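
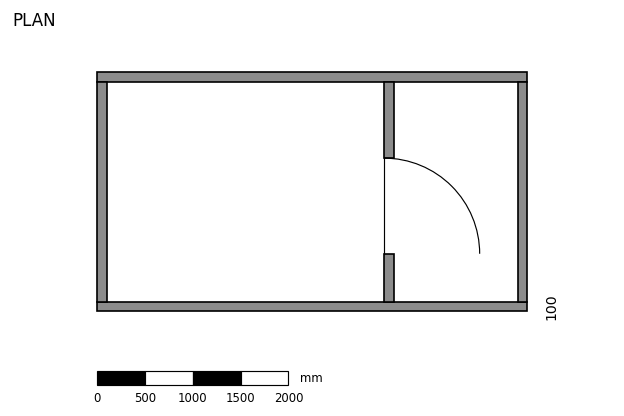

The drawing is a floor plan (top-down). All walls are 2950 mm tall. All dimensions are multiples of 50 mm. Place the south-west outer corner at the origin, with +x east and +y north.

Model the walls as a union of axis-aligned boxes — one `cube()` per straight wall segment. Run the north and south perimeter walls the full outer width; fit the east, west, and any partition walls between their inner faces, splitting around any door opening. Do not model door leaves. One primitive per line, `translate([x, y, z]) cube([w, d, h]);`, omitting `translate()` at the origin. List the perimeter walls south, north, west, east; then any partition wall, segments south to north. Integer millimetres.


cube([4500, 100, 2950]);
translate([0, 2400, 0]) cube([4500, 100, 2950]);
translate([0, 100, 0]) cube([100, 2300, 2950]);
translate([4400, 100, 0]) cube([100, 2300, 2950]);
translate([3000, 100, 0]) cube([100, 500, 2950]);
translate([3000, 1600, 0]) cube([100, 800, 2950]);


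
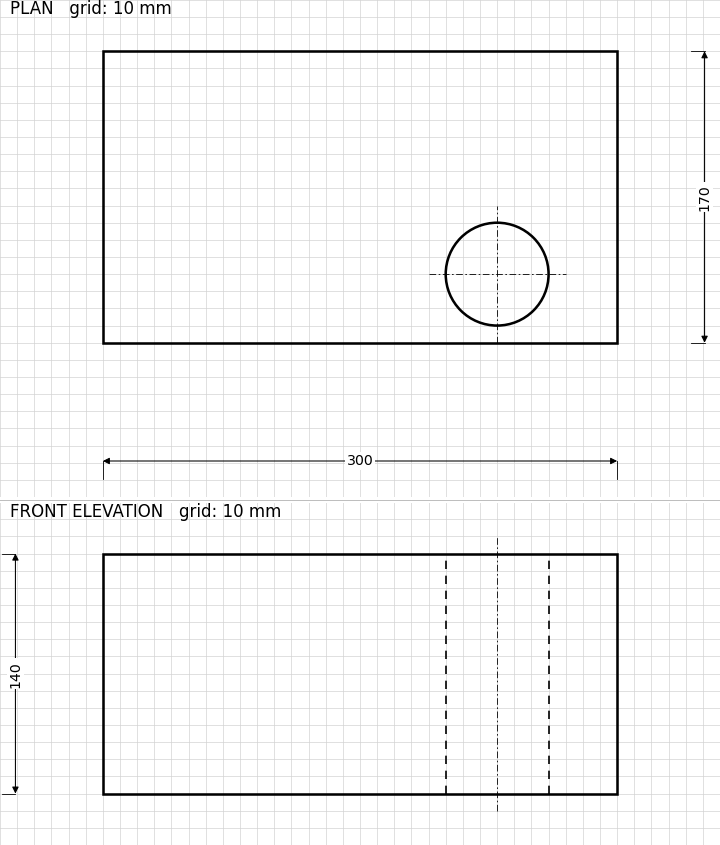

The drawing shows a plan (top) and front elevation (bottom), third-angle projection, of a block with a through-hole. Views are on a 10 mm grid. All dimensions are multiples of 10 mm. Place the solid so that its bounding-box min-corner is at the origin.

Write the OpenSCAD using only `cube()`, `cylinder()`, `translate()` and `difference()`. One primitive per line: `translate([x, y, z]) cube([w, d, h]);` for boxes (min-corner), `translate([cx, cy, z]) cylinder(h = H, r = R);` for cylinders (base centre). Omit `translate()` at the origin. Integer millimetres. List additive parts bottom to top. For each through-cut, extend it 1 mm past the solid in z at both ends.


difference() {
  cube([300, 170, 140]);
  translate([230, 40, -1]) cylinder(h = 142, r = 30);
}


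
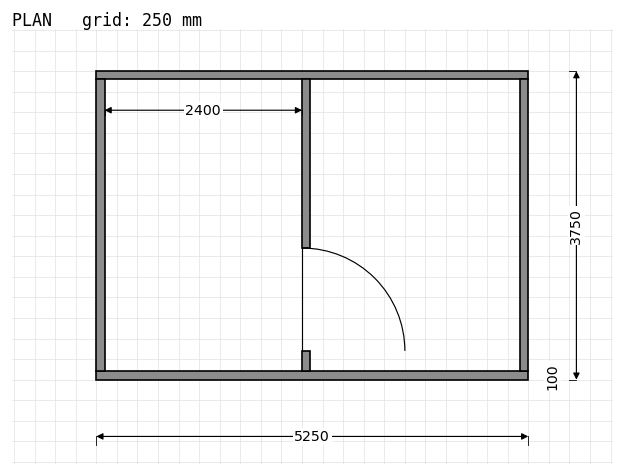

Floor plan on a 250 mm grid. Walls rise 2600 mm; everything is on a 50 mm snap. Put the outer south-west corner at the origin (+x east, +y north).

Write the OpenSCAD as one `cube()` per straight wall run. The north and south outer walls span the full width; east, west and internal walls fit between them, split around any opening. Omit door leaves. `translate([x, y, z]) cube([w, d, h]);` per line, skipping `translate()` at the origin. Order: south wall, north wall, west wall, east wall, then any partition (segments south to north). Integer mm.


cube([5250, 100, 2600]);
translate([0, 3650, 0]) cube([5250, 100, 2600]);
translate([0, 100, 0]) cube([100, 3550, 2600]);
translate([5150, 100, 0]) cube([100, 3550, 2600]);
translate([2500, 100, 0]) cube([100, 250, 2600]);
translate([2500, 1600, 0]) cube([100, 2050, 2600]);


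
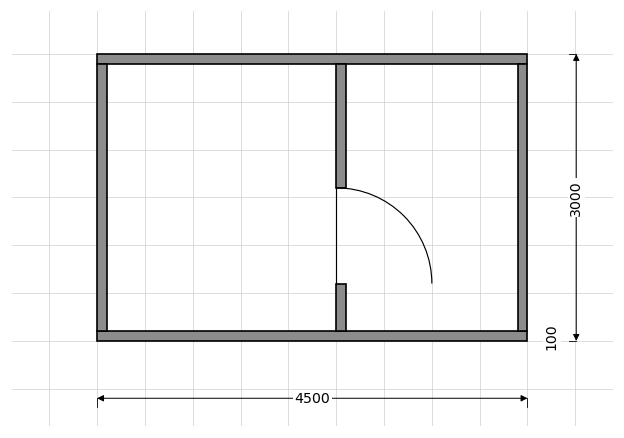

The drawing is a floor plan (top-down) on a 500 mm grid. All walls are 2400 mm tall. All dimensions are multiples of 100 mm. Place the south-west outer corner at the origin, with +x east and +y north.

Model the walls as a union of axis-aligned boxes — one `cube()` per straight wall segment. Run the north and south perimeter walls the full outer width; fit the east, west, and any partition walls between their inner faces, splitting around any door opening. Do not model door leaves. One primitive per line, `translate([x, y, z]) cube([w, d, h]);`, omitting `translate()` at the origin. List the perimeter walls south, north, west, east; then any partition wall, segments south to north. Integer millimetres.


cube([4500, 100, 2400]);
translate([0, 2900, 0]) cube([4500, 100, 2400]);
translate([0, 100, 0]) cube([100, 2800, 2400]);
translate([4400, 100, 0]) cube([100, 2800, 2400]);
translate([2500, 100, 0]) cube([100, 500, 2400]);
translate([2500, 1600, 0]) cube([100, 1300, 2400]);


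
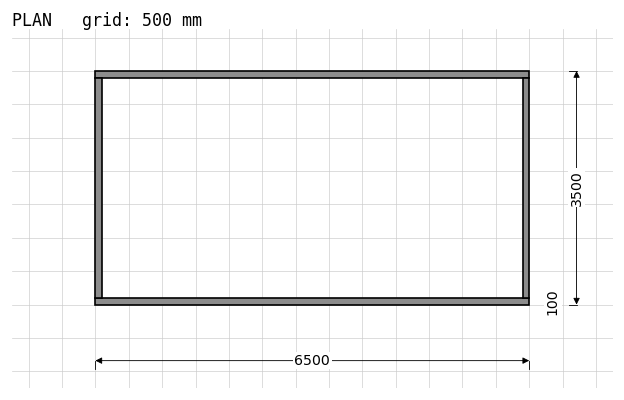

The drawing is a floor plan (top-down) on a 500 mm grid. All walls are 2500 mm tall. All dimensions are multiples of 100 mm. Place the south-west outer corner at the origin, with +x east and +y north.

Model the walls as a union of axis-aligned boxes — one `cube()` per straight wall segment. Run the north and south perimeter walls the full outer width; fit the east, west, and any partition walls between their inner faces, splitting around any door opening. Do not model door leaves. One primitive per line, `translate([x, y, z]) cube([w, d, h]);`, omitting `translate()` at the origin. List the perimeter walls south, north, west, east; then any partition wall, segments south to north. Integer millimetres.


cube([6500, 100, 2500]);
translate([0, 3400, 0]) cube([6500, 100, 2500]);
translate([0, 100, 0]) cube([100, 3300, 2500]);
translate([6400, 100, 0]) cube([100, 3300, 2500]);


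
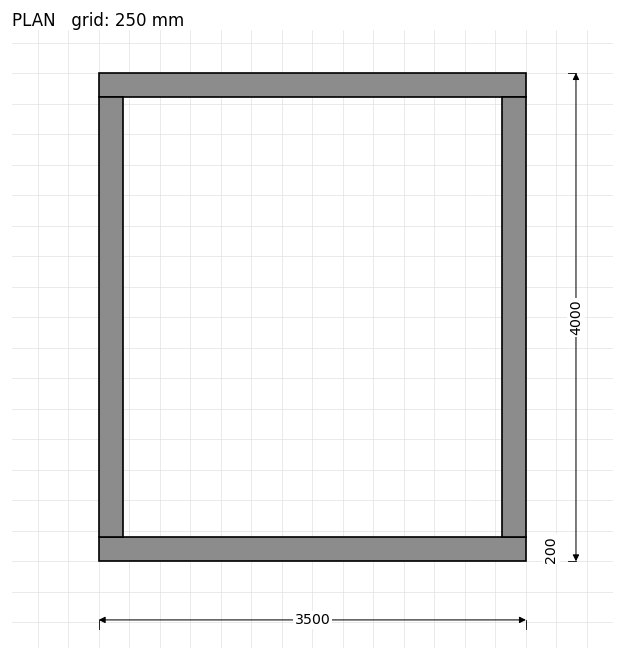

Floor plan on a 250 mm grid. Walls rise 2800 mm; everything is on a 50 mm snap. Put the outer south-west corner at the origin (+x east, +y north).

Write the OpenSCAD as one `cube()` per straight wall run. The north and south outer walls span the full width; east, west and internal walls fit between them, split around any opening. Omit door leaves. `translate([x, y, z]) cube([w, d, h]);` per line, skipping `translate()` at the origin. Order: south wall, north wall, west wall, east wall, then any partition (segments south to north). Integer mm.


cube([3500, 200, 2800]);
translate([0, 3800, 0]) cube([3500, 200, 2800]);
translate([0, 200, 0]) cube([200, 3600, 2800]);
translate([3300, 200, 0]) cube([200, 3600, 2800]);


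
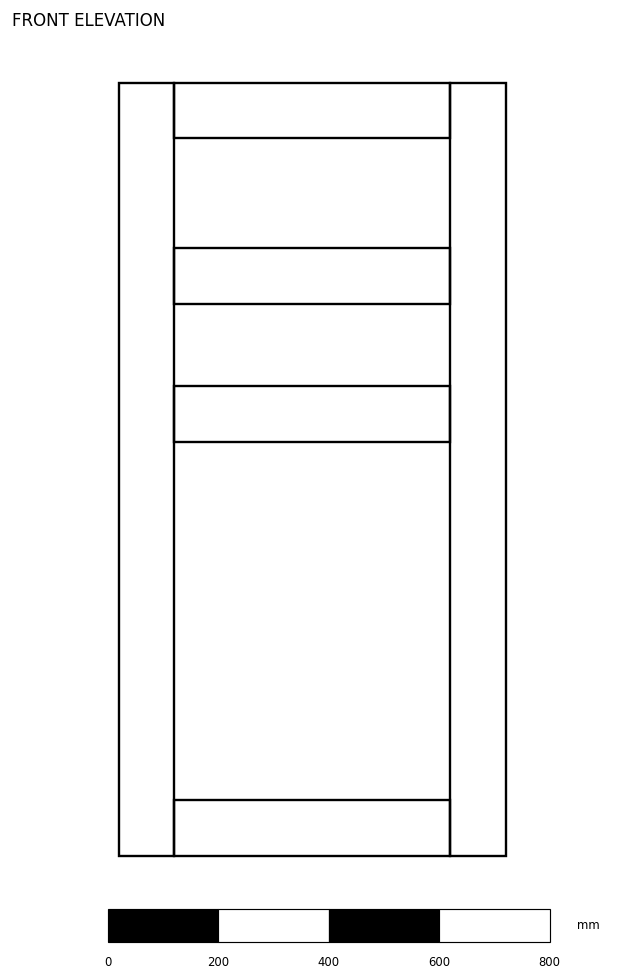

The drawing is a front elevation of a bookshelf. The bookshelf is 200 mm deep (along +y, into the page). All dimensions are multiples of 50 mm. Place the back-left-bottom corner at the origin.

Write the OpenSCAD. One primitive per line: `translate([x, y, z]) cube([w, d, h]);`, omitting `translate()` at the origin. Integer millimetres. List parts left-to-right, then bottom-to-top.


cube([100, 200, 1400]);
translate([100, 0, 0]) cube([500, 200, 100]);
translate([100, 0, 750]) cube([500, 200, 100]);
translate([100, 0, 1000]) cube([500, 200, 100]);
translate([100, 0, 1300]) cube([500, 200, 100]);
translate([600, 0, 0]) cube([100, 200, 1400]);


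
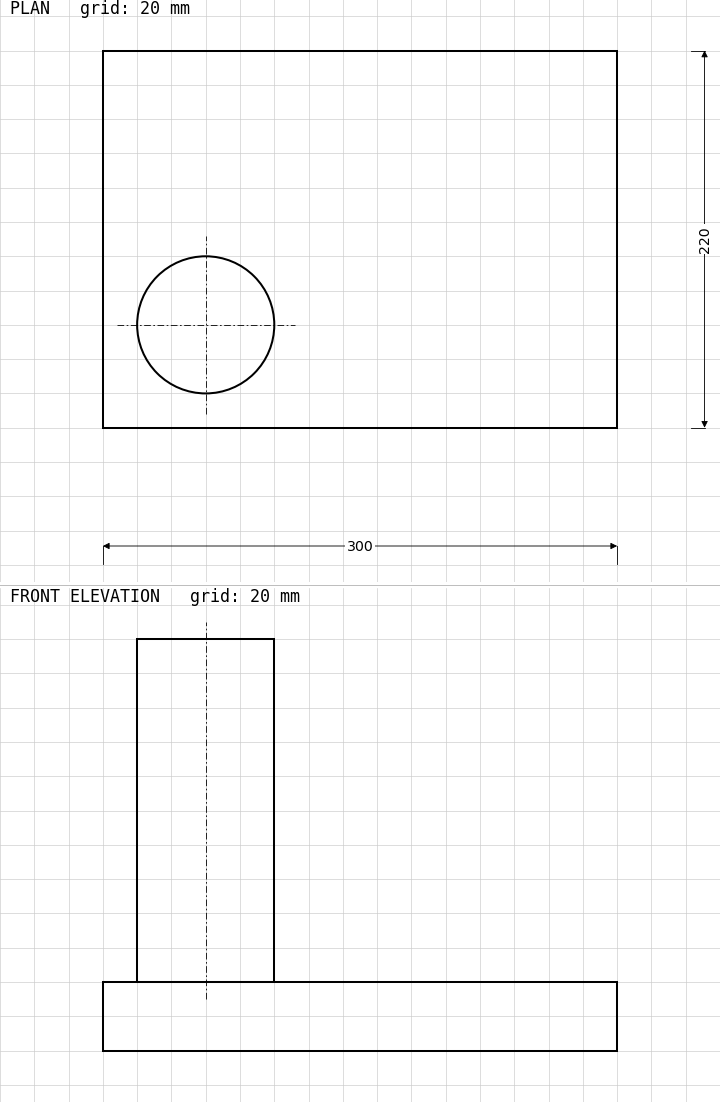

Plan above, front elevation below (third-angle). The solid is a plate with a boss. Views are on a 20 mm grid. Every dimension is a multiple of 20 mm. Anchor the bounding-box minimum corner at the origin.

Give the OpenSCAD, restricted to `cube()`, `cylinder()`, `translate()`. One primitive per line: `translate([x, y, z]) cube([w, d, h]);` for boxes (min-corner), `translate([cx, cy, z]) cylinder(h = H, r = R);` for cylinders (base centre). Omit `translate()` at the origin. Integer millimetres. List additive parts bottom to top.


cube([300, 220, 40]);
translate([60, 60, 40]) cylinder(h = 200, r = 40);


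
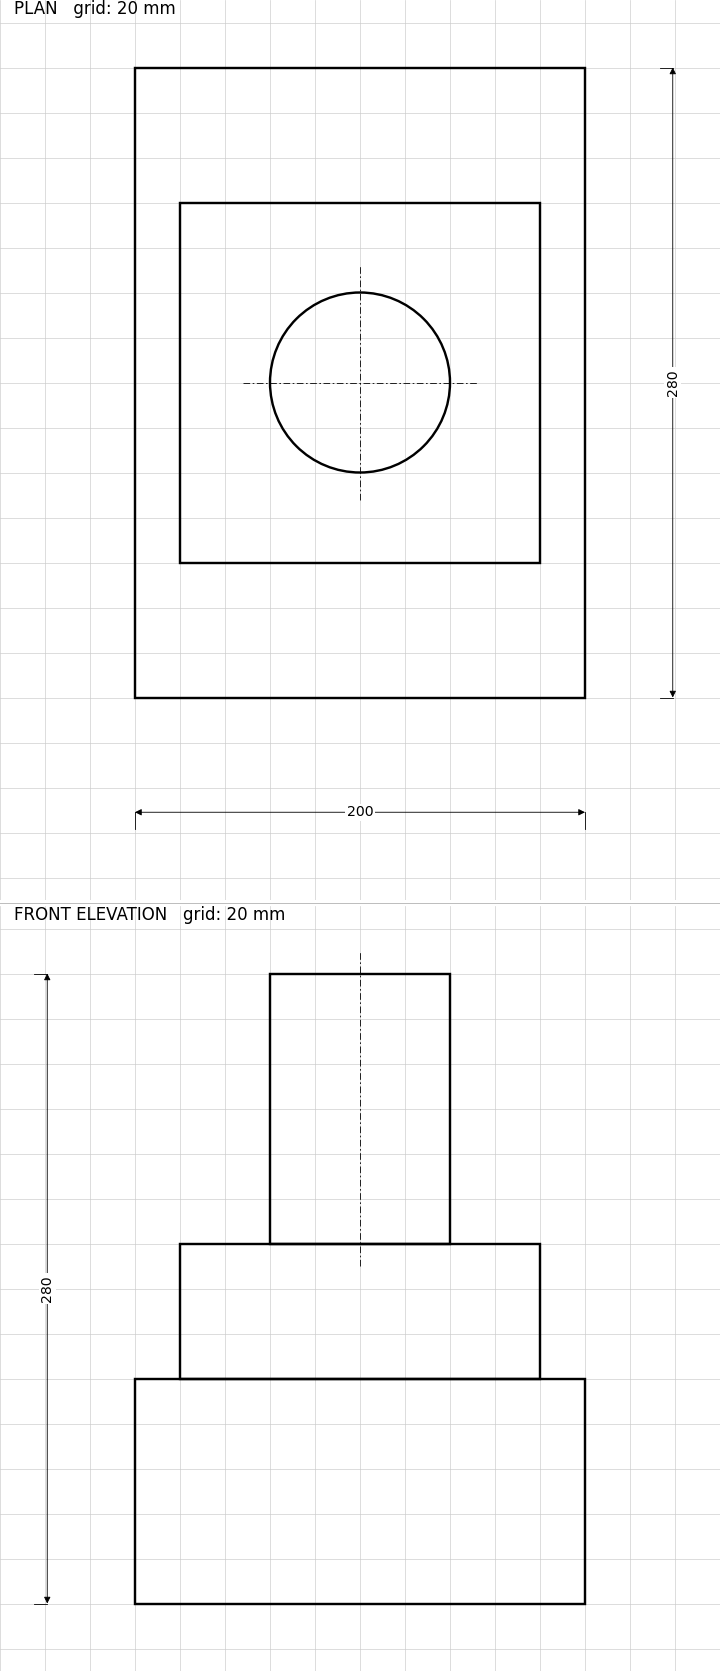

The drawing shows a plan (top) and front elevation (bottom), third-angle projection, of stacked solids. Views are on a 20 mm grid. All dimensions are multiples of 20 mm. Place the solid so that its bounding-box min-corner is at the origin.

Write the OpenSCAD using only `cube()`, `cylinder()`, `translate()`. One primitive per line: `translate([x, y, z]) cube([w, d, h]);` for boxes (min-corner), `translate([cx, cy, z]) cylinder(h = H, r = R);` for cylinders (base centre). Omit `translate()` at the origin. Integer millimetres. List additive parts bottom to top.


cube([200, 280, 100]);
translate([20, 60, 100]) cube([160, 160, 60]);
translate([100, 140, 160]) cylinder(h = 120, r = 40);


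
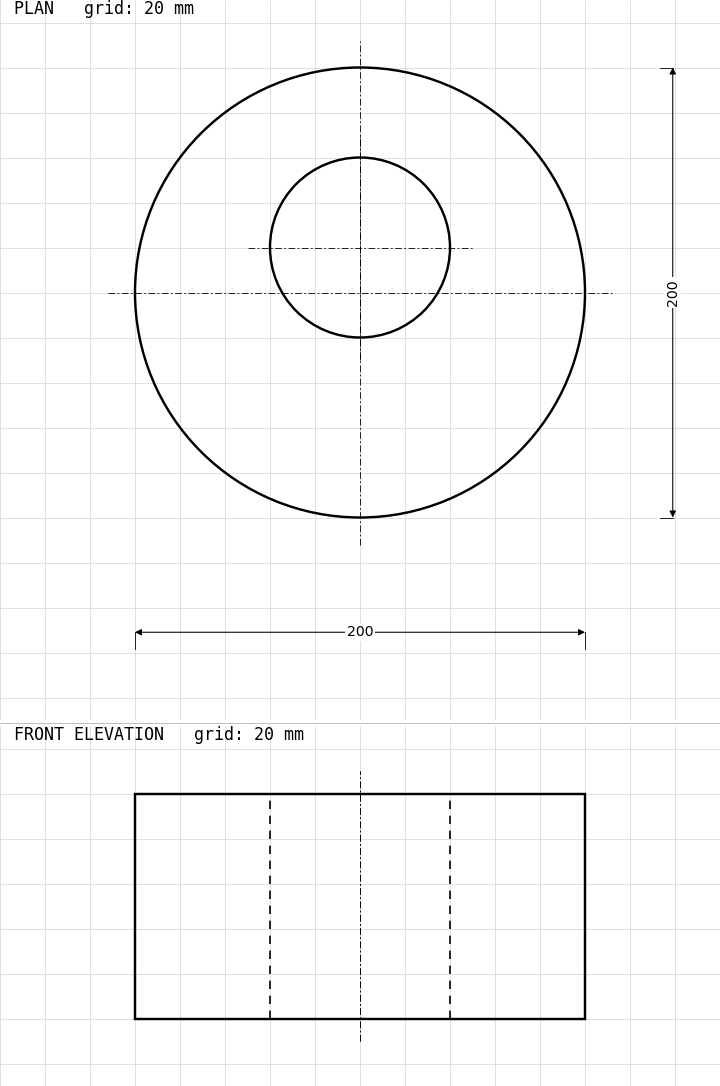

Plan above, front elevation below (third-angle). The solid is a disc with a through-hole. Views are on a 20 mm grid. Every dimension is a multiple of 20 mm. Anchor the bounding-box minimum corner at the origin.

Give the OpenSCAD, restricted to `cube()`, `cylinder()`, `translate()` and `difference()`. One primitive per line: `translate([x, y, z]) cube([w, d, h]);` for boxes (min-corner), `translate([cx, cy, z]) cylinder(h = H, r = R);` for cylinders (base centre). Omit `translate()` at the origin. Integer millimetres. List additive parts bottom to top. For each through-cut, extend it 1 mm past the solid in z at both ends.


difference() {
  translate([100, 100, 0]) cylinder(h = 100, r = 100);
  translate([100, 120, -1]) cylinder(h = 102, r = 40);
}


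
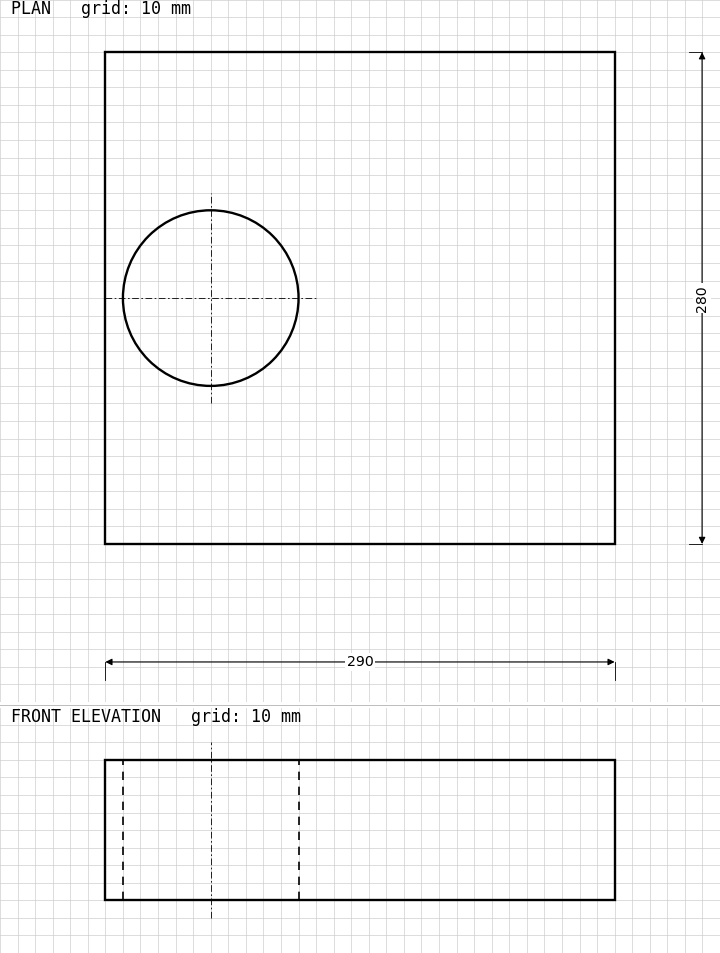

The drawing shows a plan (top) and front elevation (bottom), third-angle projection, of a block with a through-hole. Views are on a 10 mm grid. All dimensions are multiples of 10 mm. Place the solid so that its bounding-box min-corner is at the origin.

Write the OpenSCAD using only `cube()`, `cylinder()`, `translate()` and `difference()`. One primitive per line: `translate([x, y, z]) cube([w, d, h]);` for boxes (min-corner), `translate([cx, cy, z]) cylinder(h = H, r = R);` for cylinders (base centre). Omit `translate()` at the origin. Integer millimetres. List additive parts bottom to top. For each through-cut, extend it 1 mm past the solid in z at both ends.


difference() {
  cube([290, 280, 80]);
  translate([60, 140, -1]) cylinder(h = 82, r = 50);
}


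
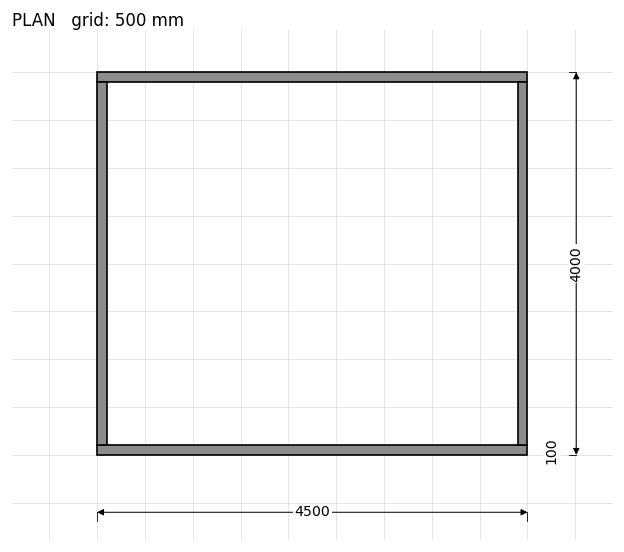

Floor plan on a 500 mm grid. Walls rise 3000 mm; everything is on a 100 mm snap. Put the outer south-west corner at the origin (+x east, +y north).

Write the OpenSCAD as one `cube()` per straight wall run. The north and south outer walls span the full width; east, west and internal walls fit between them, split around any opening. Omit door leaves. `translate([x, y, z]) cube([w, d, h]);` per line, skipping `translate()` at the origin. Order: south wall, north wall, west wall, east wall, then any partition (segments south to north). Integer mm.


cube([4500, 100, 3000]);
translate([0, 3900, 0]) cube([4500, 100, 3000]);
translate([0, 100, 0]) cube([100, 3800, 3000]);
translate([4400, 100, 0]) cube([100, 3800, 3000]);


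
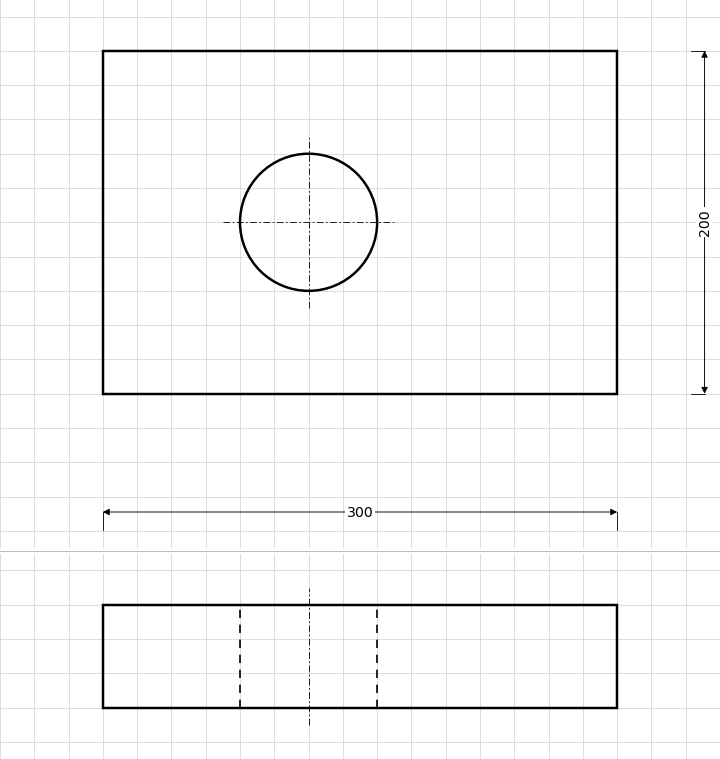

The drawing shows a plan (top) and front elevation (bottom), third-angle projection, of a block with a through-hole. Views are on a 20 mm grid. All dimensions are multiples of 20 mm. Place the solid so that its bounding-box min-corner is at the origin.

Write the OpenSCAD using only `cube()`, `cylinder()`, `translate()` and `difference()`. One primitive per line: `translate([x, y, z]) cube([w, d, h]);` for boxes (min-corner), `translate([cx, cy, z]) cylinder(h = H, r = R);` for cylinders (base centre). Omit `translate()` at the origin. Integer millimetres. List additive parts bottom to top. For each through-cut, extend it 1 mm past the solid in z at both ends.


difference() {
  cube([300, 200, 60]);
  translate([120, 100, -1]) cylinder(h = 62, r = 40);
}


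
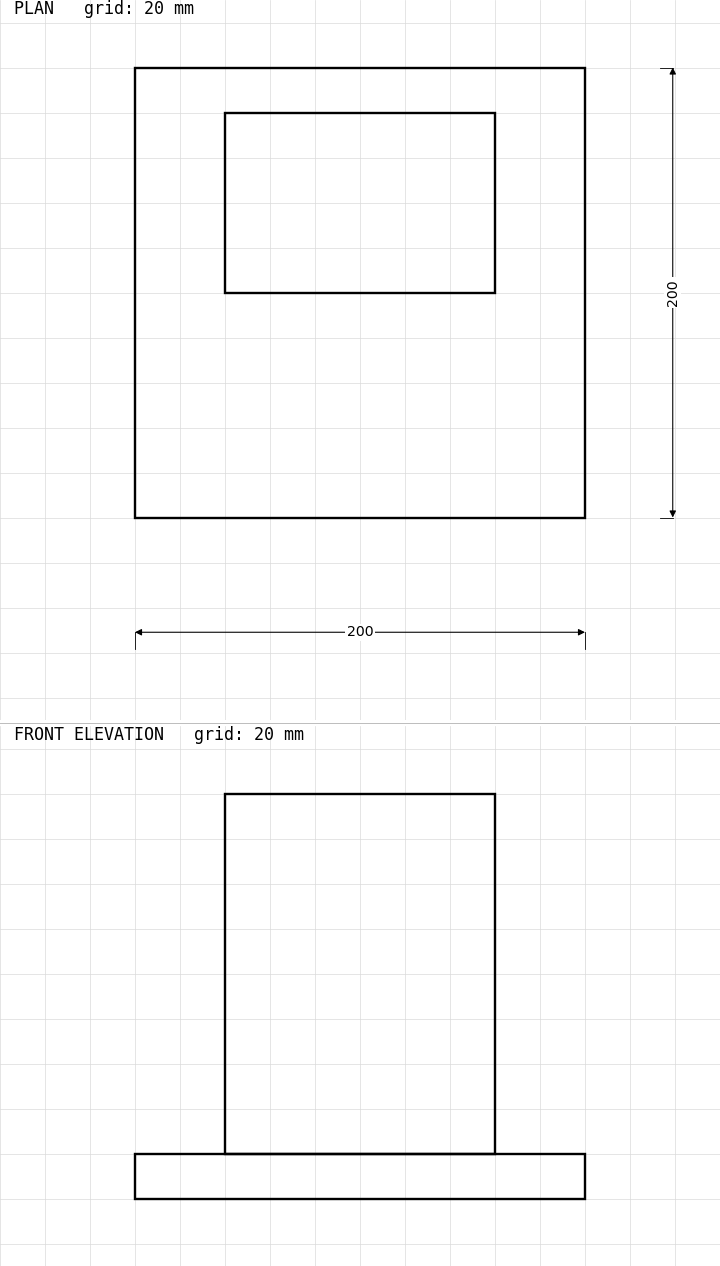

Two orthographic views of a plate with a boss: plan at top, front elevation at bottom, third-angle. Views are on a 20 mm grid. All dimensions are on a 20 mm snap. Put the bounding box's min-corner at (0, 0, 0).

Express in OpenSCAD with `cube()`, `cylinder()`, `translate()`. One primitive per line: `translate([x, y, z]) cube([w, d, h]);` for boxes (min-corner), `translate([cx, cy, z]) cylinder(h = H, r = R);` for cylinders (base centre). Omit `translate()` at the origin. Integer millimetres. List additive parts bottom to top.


cube([200, 200, 20]);
translate([40, 100, 20]) cube([120, 80, 160]);


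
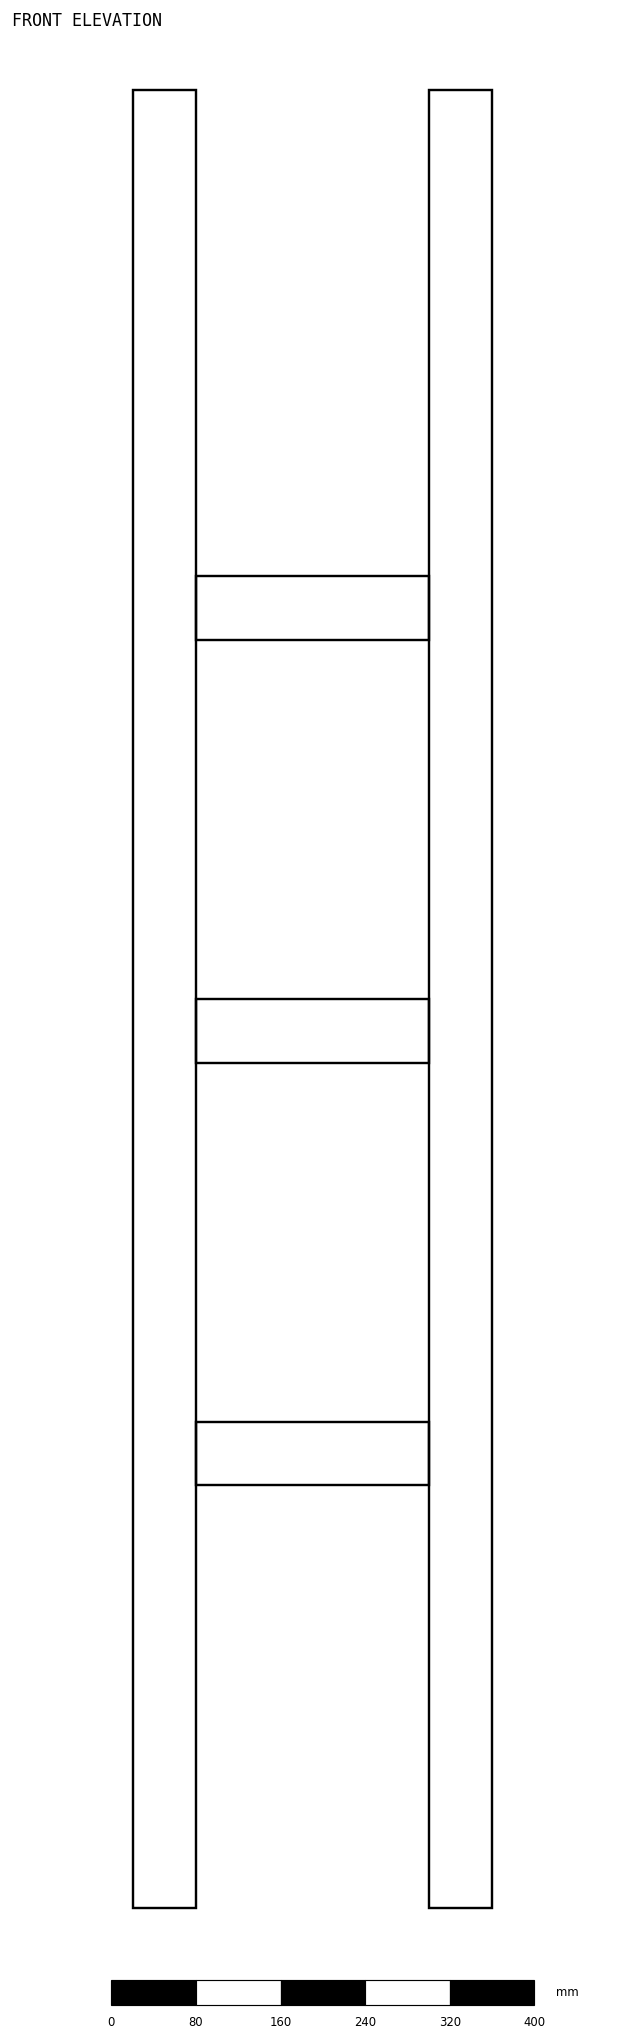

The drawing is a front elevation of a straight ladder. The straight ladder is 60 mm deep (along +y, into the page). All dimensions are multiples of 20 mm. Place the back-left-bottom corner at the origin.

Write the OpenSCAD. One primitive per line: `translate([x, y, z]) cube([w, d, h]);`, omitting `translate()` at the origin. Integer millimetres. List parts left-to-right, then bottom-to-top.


cube([60, 60, 1720]);
translate([60, 0, 400]) cube([220, 60, 60]);
translate([60, 0, 800]) cube([220, 60, 60]);
translate([60, 0, 1200]) cube([220, 60, 60]);
translate([280, 0, 0]) cube([60, 60, 1720]);


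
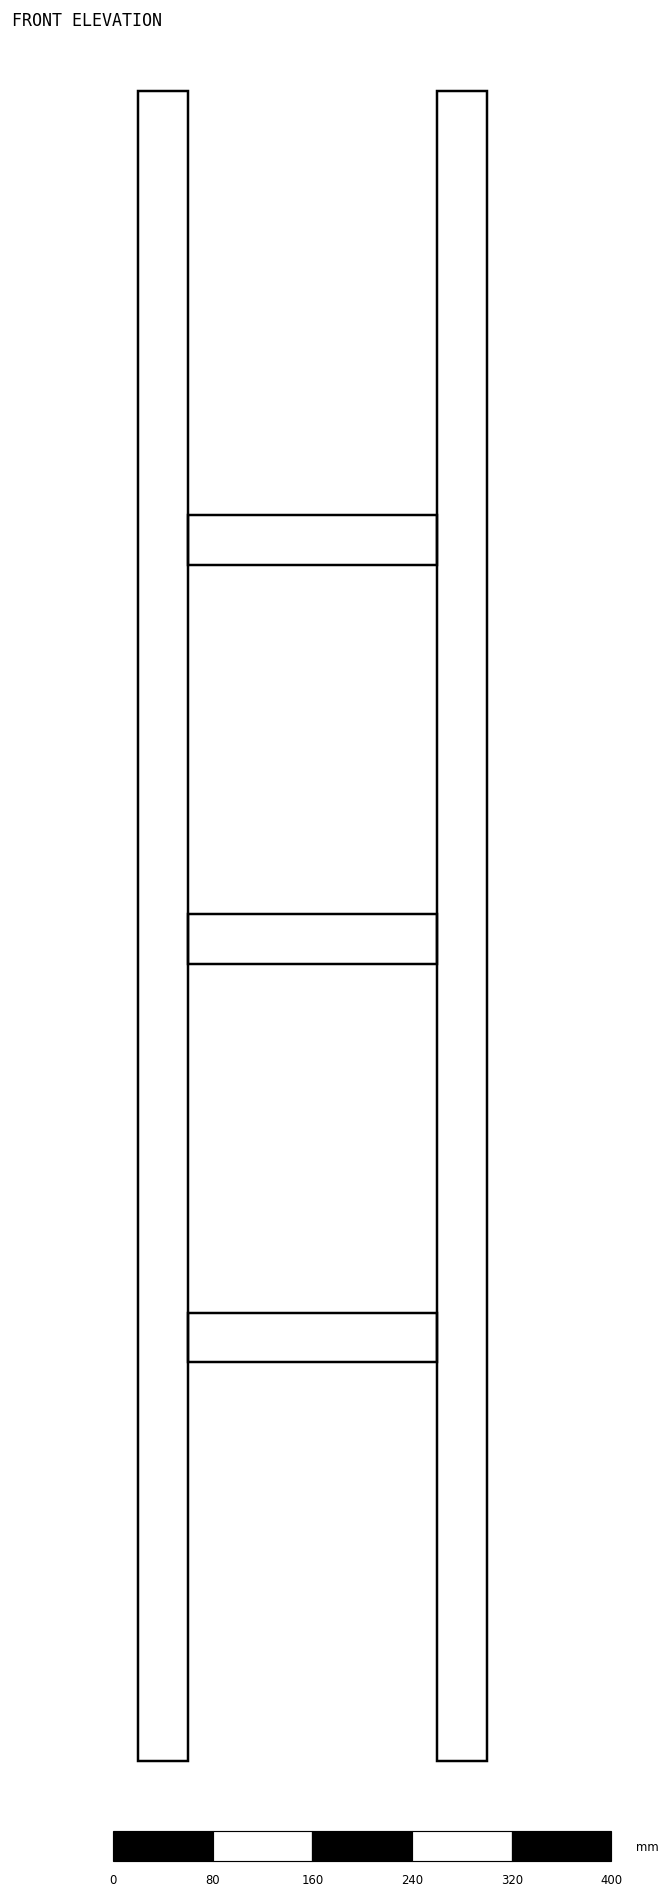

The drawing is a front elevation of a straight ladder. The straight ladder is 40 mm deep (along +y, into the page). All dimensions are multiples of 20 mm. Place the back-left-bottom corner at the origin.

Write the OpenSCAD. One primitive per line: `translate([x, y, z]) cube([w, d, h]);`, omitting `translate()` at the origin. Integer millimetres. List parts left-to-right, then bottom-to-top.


cube([40, 40, 1340]);
translate([40, 0, 320]) cube([200, 40, 40]);
translate([40, 0, 640]) cube([200, 40, 40]);
translate([40, 0, 960]) cube([200, 40, 40]);
translate([240, 0, 0]) cube([40, 40, 1340]);


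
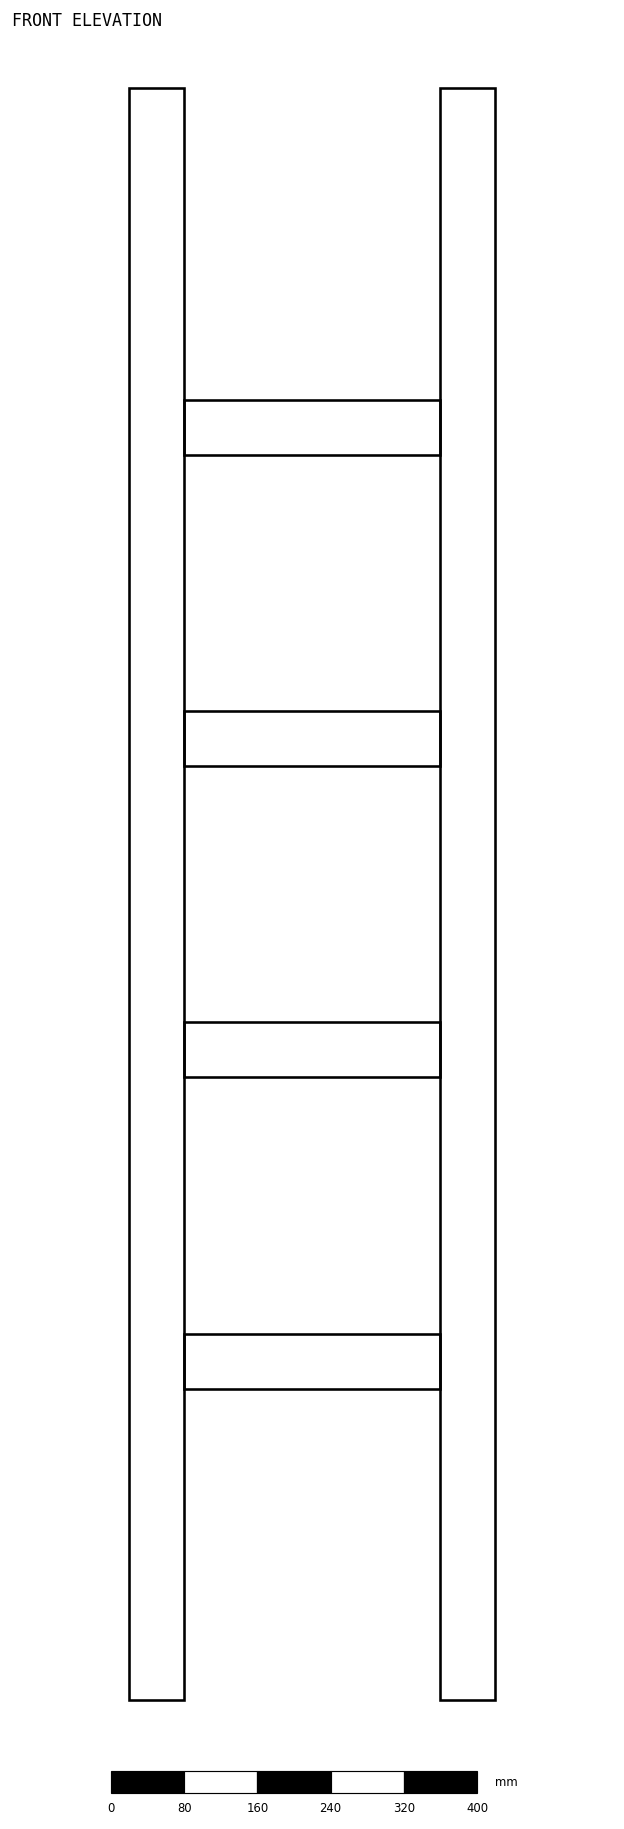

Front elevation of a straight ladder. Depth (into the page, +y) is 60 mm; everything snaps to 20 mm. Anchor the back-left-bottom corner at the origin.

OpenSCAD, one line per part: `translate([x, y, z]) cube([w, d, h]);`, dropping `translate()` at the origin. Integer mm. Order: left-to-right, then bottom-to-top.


cube([60, 60, 1760]);
translate([60, 0, 340]) cube([280, 60, 60]);
translate([60, 0, 680]) cube([280, 60, 60]);
translate([60, 0, 1020]) cube([280, 60, 60]);
translate([60, 0, 1360]) cube([280, 60, 60]);
translate([340, 0, 0]) cube([60, 60, 1760]);


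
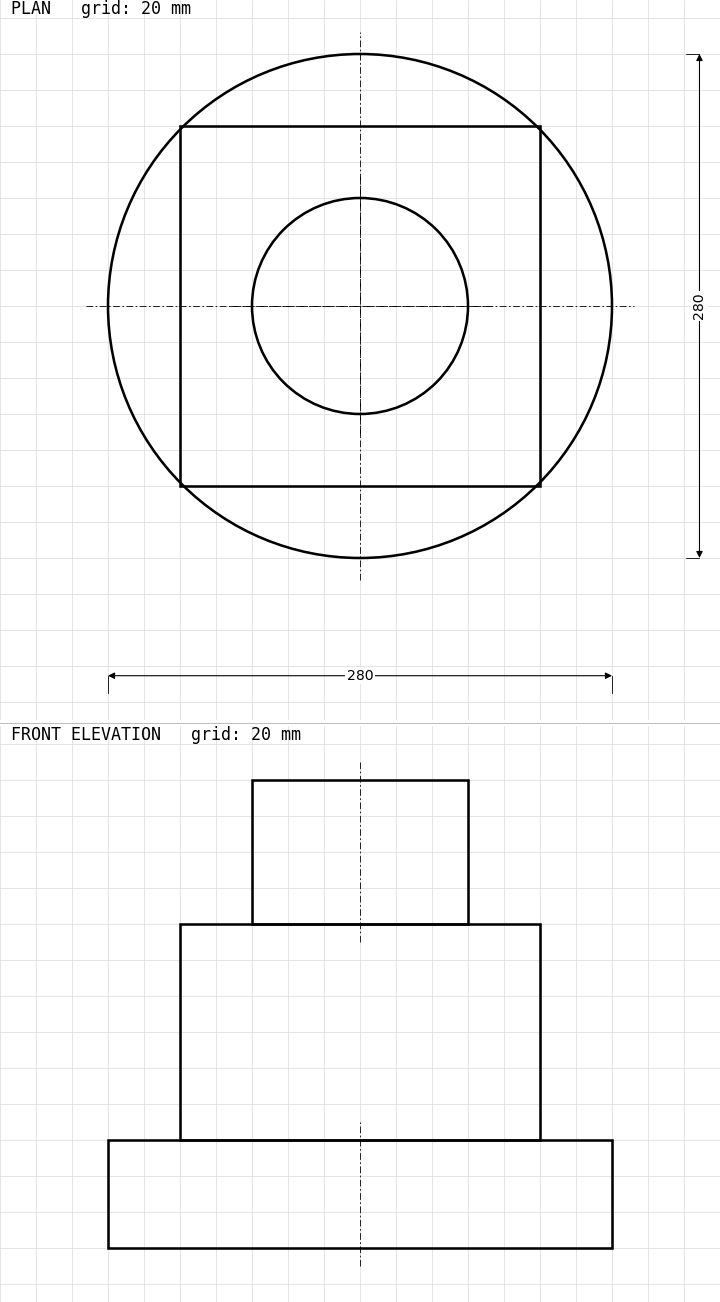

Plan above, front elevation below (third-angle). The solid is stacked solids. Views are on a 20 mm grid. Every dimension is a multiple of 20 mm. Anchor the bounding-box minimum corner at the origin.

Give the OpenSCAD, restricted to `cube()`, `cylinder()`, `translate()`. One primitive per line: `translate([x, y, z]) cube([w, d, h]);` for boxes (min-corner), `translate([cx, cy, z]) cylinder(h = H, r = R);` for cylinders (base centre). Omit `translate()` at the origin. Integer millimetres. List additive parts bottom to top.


translate([140, 140, 0]) cylinder(h = 60, r = 140);
translate([40, 40, 60]) cube([200, 200, 120]);
translate([140, 140, 180]) cylinder(h = 80, r = 60);


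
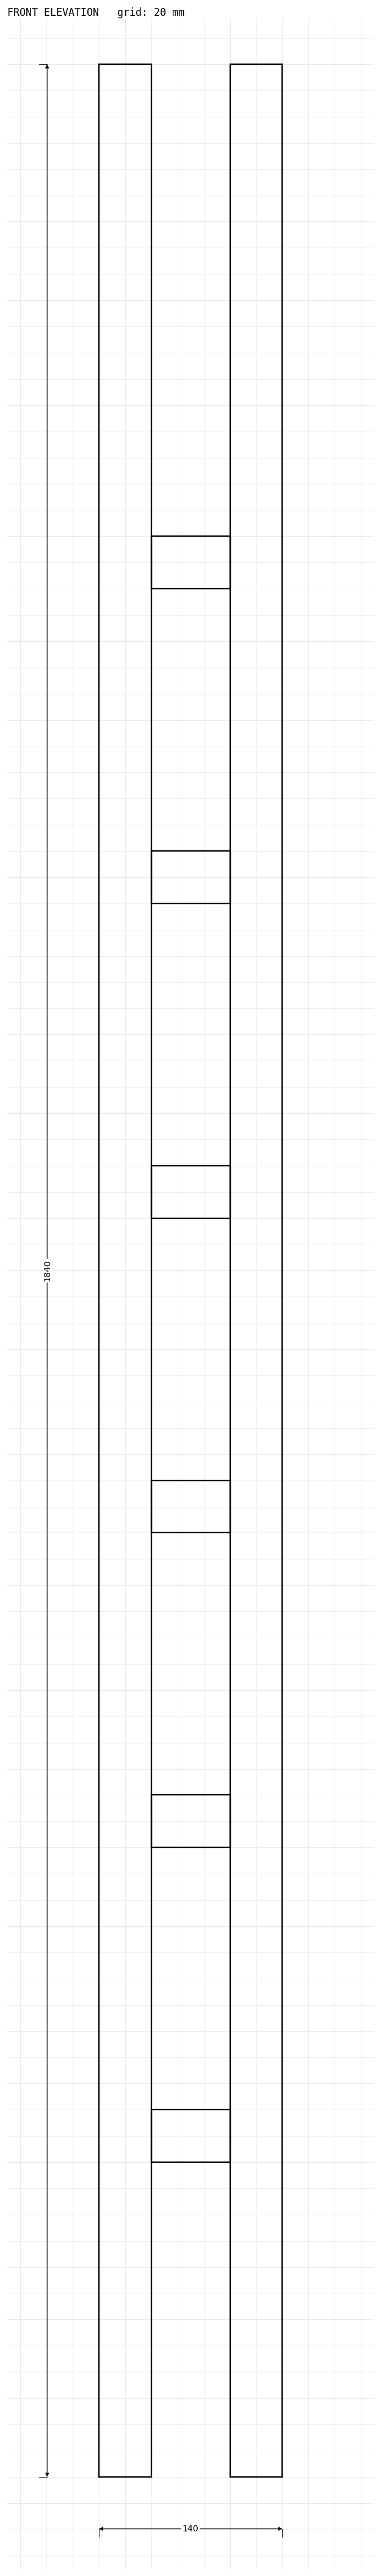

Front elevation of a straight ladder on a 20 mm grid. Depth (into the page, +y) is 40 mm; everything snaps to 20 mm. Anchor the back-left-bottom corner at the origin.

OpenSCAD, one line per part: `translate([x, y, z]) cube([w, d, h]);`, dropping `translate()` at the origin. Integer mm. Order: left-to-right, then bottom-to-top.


cube([40, 40, 1840]);
translate([40, 0, 240]) cube([60, 40, 40]);
translate([40, 0, 480]) cube([60, 40, 40]);
translate([40, 0, 720]) cube([60, 40, 40]);
translate([40, 0, 960]) cube([60, 40, 40]);
translate([40, 0, 1200]) cube([60, 40, 40]);
translate([40, 0, 1440]) cube([60, 40, 40]);
translate([100, 0, 0]) cube([40, 40, 1840]);


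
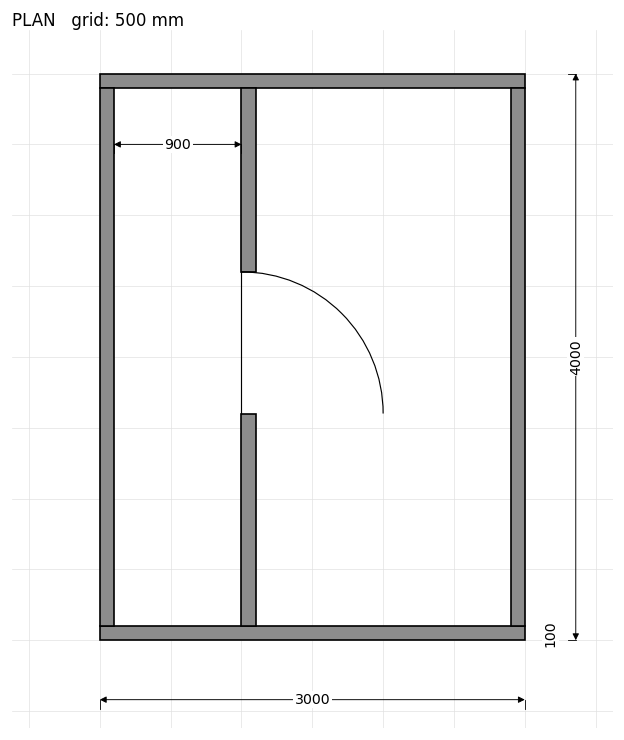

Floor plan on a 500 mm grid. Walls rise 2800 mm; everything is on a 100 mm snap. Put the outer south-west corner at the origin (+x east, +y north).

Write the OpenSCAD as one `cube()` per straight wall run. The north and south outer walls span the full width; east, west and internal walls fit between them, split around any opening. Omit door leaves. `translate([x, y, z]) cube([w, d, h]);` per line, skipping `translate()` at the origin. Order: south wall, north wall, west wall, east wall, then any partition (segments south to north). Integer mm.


cube([3000, 100, 2800]);
translate([0, 3900, 0]) cube([3000, 100, 2800]);
translate([0, 100, 0]) cube([100, 3800, 2800]);
translate([2900, 100, 0]) cube([100, 3800, 2800]);
translate([1000, 100, 0]) cube([100, 1500, 2800]);
translate([1000, 2600, 0]) cube([100, 1300, 2800]);


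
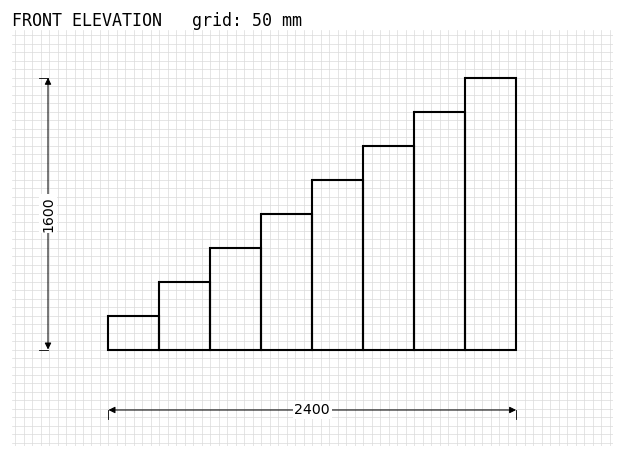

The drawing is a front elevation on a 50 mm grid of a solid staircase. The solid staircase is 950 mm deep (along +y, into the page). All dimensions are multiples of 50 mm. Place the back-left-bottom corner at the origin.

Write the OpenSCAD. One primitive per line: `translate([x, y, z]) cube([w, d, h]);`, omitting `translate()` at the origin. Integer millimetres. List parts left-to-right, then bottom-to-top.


cube([300, 950, 200]);
translate([300, 0, 0]) cube([300, 950, 400]);
translate([600, 0, 0]) cube([300, 950, 600]);
translate([900, 0, 0]) cube([300, 950, 800]);
translate([1200, 0, 0]) cube([300, 950, 1000]);
translate([1500, 0, 0]) cube([300, 950, 1200]);
translate([1800, 0, 0]) cube([300, 950, 1400]);
translate([2100, 0, 0]) cube([300, 950, 1600]);


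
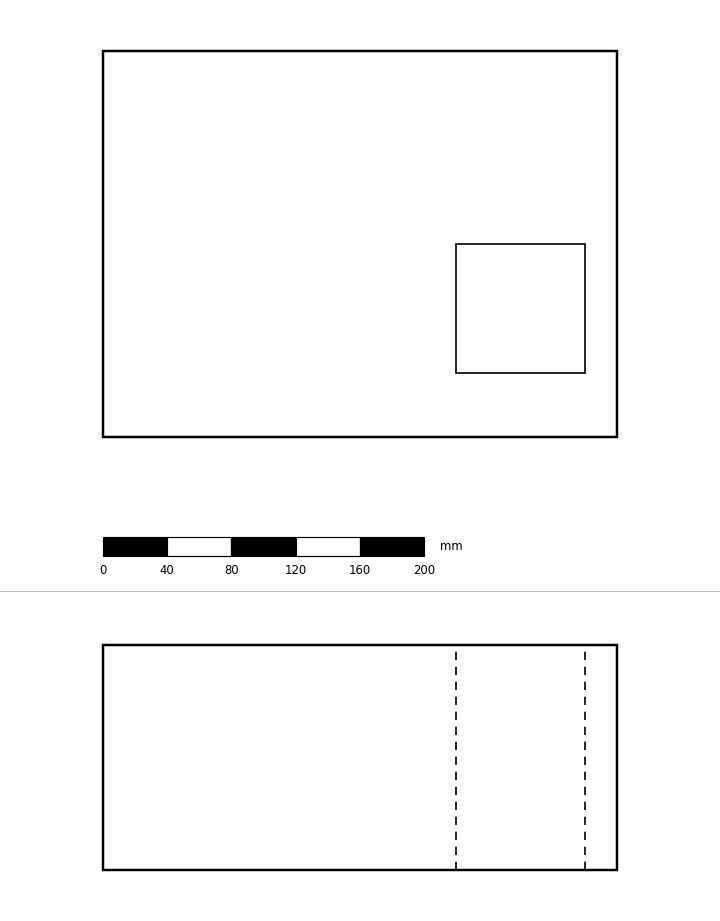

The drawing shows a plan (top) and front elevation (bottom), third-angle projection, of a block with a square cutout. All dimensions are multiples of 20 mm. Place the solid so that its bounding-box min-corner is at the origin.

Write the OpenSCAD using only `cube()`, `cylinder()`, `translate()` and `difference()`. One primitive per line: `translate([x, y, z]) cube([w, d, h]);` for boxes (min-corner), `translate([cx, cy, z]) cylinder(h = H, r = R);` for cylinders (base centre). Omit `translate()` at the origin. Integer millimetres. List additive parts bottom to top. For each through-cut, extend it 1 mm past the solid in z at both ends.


difference() {
  cube([320, 240, 140]);
  translate([220, 40, -1]) cube([80, 80, 142]);
}


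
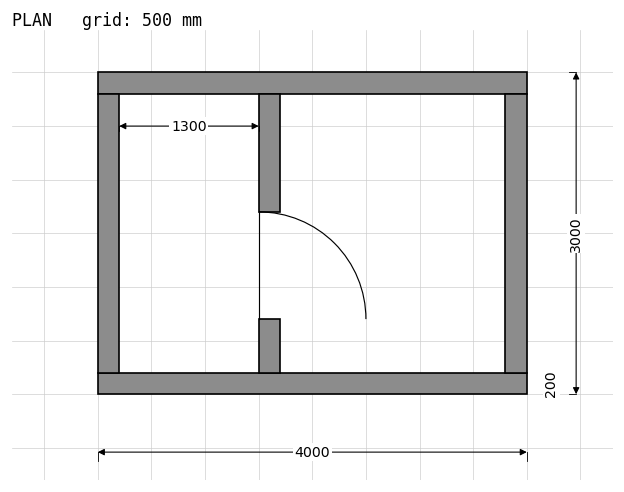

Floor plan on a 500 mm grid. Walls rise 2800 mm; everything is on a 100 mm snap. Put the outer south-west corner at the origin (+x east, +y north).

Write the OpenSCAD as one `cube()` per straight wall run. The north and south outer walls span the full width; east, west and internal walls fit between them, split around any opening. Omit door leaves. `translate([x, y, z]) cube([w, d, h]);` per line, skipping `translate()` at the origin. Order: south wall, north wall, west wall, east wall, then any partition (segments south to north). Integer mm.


cube([4000, 200, 2800]);
translate([0, 2800, 0]) cube([4000, 200, 2800]);
translate([0, 200, 0]) cube([200, 2600, 2800]);
translate([3800, 200, 0]) cube([200, 2600, 2800]);
translate([1500, 200, 0]) cube([200, 500, 2800]);
translate([1500, 1700, 0]) cube([200, 1100, 2800]);


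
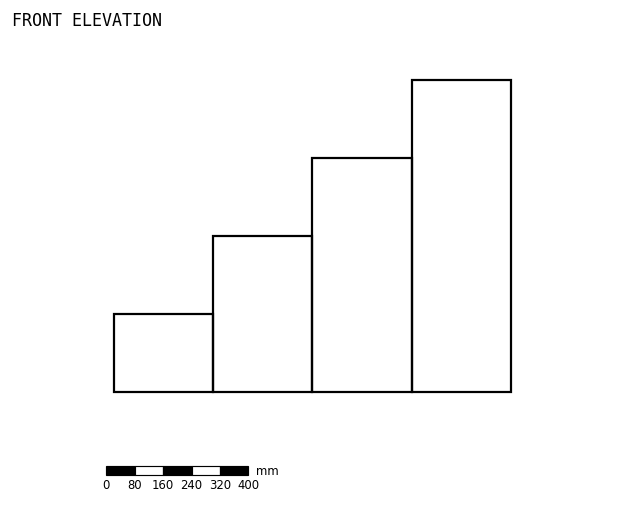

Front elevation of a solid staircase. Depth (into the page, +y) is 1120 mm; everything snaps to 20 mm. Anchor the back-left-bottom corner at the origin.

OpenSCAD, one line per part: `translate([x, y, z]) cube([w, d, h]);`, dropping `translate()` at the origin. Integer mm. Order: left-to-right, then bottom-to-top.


cube([280, 1120, 220]);
translate([280, 0, 0]) cube([280, 1120, 440]);
translate([560, 0, 0]) cube([280, 1120, 660]);
translate([840, 0, 0]) cube([280, 1120, 880]);


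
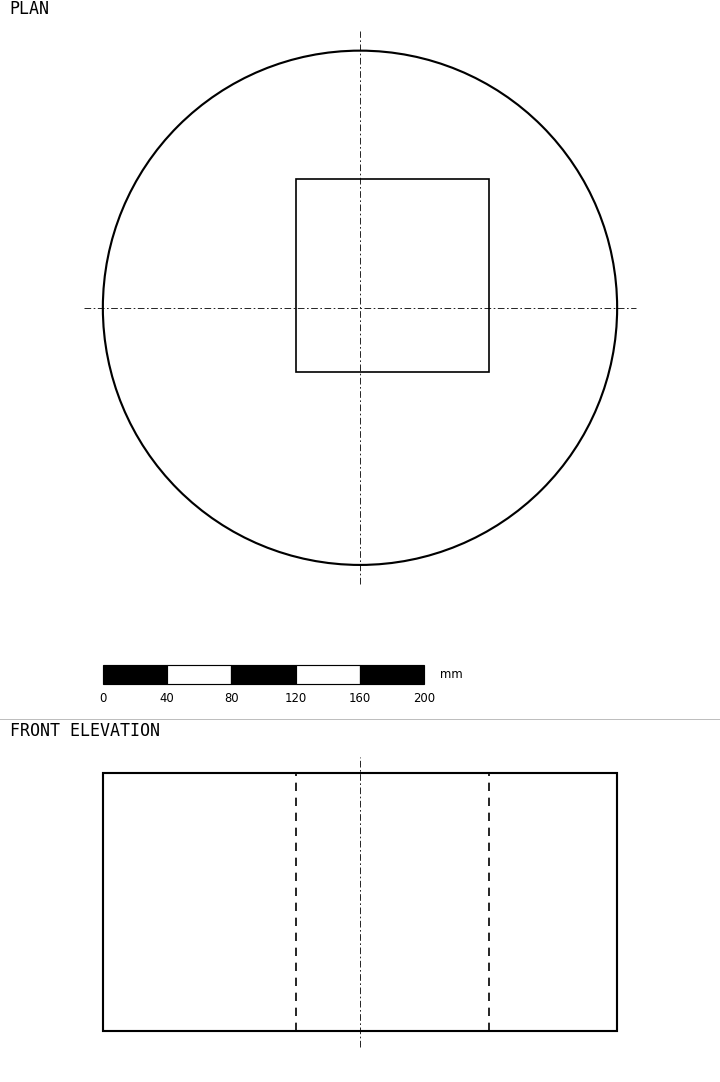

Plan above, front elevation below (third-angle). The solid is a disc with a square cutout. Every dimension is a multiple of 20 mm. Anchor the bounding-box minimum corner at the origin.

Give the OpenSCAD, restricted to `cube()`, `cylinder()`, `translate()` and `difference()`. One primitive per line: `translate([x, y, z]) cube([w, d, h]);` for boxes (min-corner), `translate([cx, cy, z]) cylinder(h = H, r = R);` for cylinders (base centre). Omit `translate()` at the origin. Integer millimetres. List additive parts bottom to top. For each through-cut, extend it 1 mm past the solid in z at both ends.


difference() {
  translate([160, 160, 0]) cylinder(h = 160, r = 160);
  translate([120, 120, -1]) cube([120, 120, 162]);
}


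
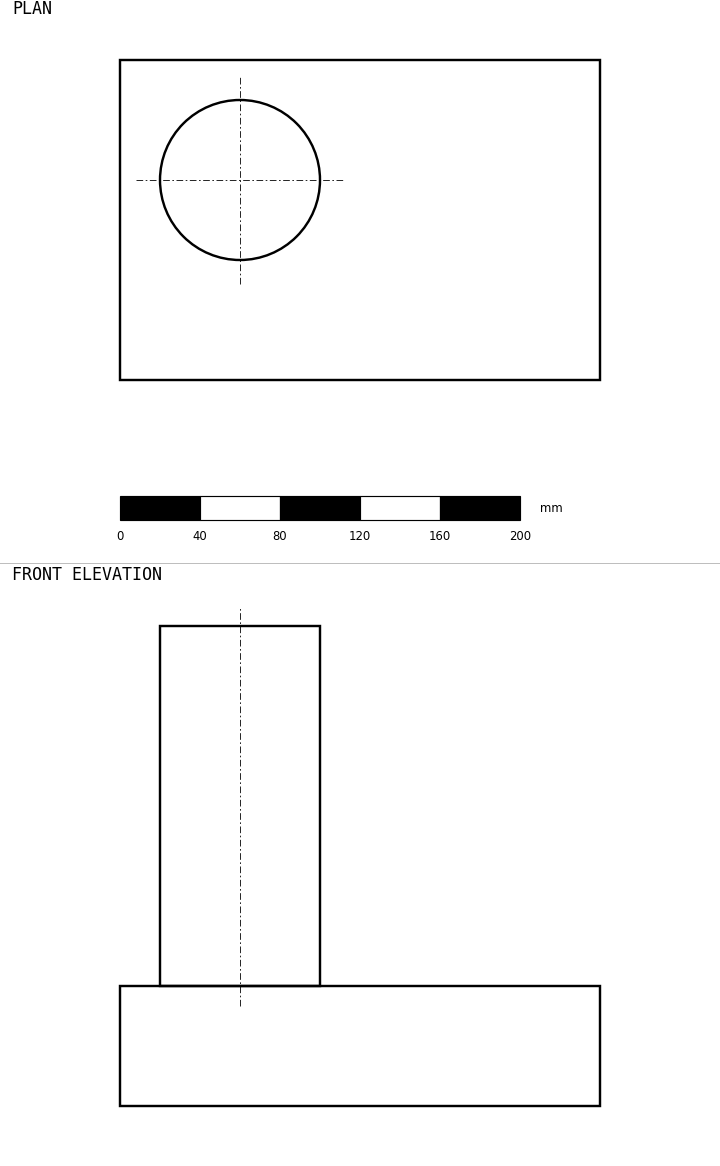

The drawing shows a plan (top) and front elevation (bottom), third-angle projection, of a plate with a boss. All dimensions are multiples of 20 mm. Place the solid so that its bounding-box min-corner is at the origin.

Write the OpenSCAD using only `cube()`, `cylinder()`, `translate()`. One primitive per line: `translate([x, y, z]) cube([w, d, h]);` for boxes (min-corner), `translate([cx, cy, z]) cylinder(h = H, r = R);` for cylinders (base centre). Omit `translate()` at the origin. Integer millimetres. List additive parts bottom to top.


cube([240, 160, 60]);
translate([60, 100, 60]) cylinder(h = 180, r = 40);


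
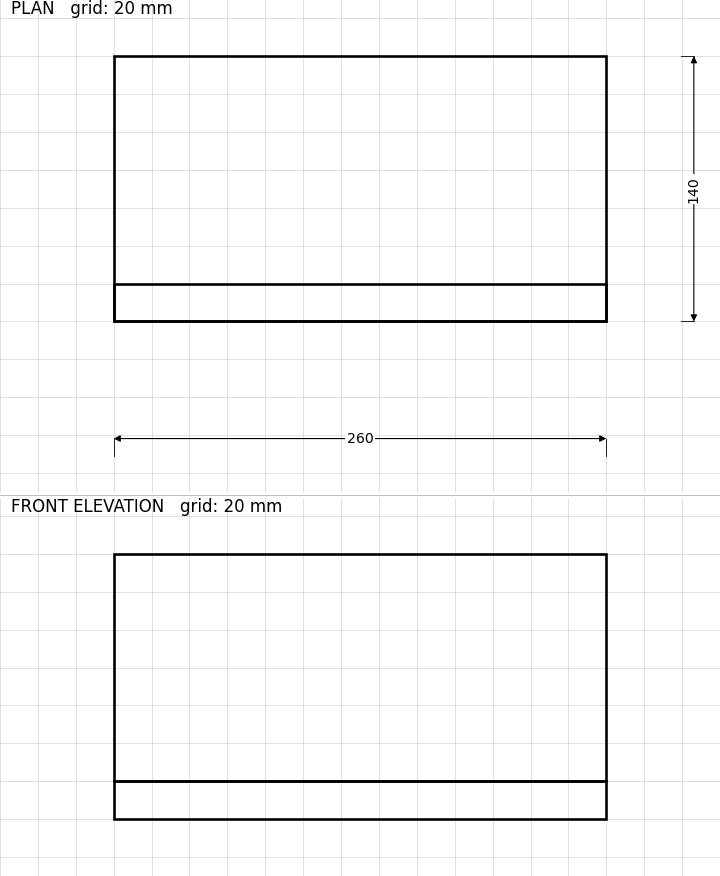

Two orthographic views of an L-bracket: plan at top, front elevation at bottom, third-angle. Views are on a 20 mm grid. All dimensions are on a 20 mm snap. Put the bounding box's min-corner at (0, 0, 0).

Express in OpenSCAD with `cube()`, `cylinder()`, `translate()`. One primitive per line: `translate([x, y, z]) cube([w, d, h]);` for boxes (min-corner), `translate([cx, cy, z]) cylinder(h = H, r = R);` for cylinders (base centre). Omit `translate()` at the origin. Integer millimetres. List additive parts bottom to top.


cube([260, 140, 20]);
translate([0, 0, 20]) cube([260, 20, 120]);


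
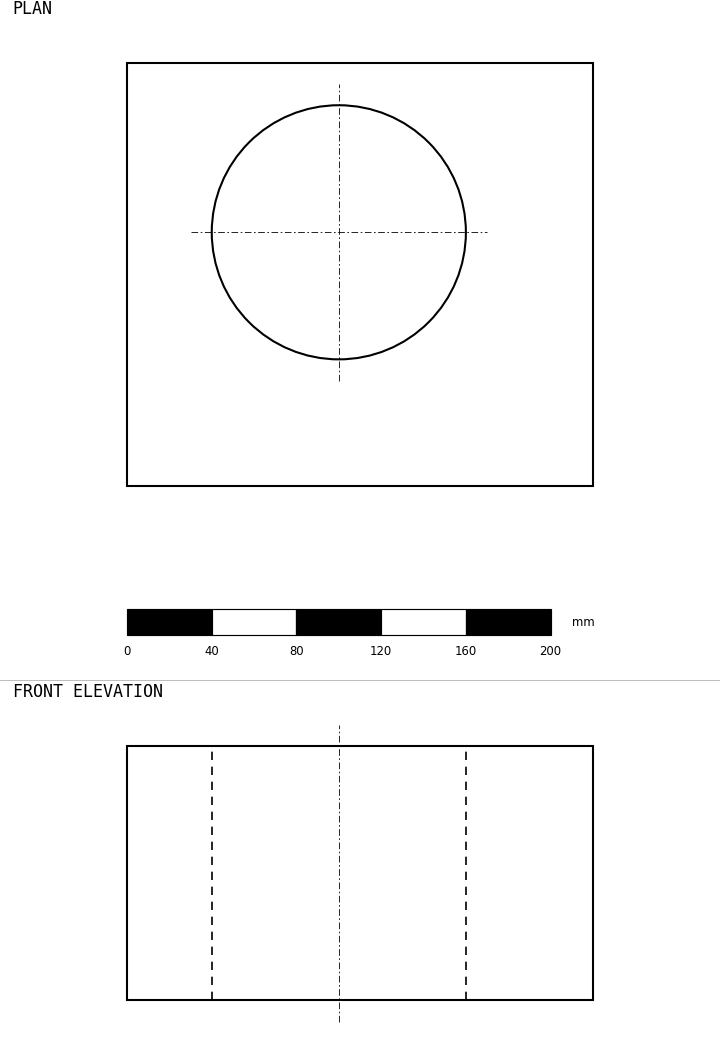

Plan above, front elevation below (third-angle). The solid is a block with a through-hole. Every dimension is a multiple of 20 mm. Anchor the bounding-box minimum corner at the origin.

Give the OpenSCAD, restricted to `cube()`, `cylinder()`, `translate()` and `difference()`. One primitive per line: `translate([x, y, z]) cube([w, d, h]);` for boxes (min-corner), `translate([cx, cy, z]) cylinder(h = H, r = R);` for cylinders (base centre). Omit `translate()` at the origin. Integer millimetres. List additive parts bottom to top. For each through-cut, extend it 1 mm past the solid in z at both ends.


difference() {
  cube([220, 200, 120]);
  translate([100, 120, -1]) cylinder(h = 122, r = 60);
}


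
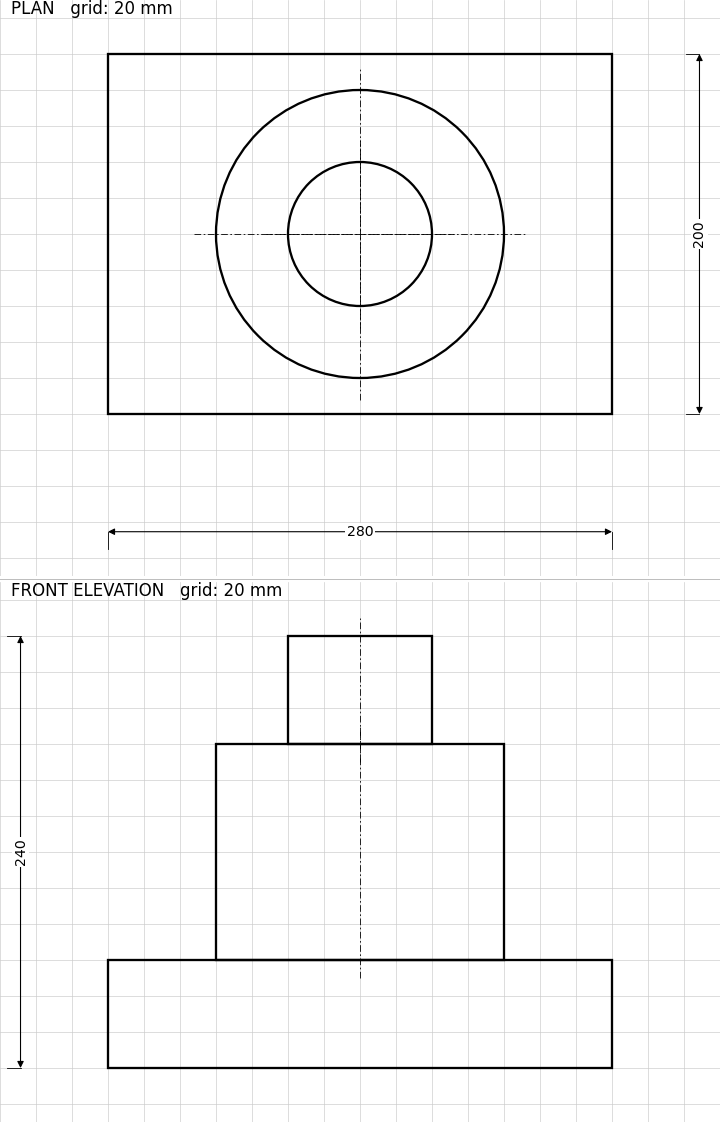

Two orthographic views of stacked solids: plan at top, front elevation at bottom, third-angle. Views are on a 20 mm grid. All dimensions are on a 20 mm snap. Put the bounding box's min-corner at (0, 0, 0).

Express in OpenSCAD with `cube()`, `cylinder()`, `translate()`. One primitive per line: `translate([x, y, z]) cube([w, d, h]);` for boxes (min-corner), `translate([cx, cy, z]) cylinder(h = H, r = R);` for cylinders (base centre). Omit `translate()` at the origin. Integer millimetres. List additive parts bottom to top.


cube([280, 200, 60]);
translate([140, 100, 60]) cylinder(h = 120, r = 80);
translate([140, 100, 180]) cylinder(h = 60, r = 40);


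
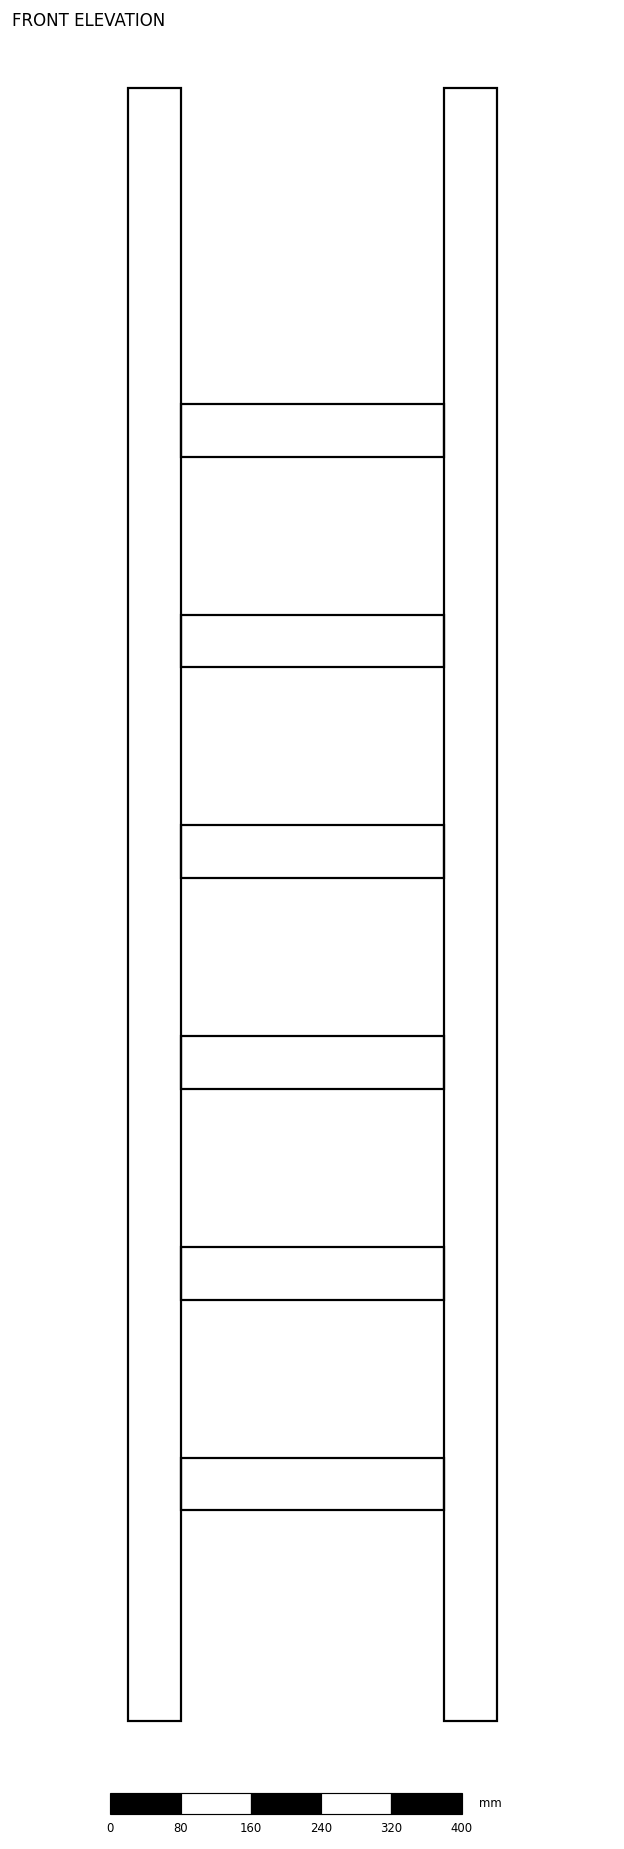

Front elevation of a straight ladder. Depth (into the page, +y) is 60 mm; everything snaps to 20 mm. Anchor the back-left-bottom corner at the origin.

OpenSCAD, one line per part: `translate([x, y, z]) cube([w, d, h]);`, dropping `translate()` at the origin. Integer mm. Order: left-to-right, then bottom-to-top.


cube([60, 60, 1860]);
translate([60, 0, 240]) cube([300, 60, 60]);
translate([60, 0, 480]) cube([300, 60, 60]);
translate([60, 0, 720]) cube([300, 60, 60]);
translate([60, 0, 960]) cube([300, 60, 60]);
translate([60, 0, 1200]) cube([300, 60, 60]);
translate([60, 0, 1440]) cube([300, 60, 60]);
translate([360, 0, 0]) cube([60, 60, 1860]);


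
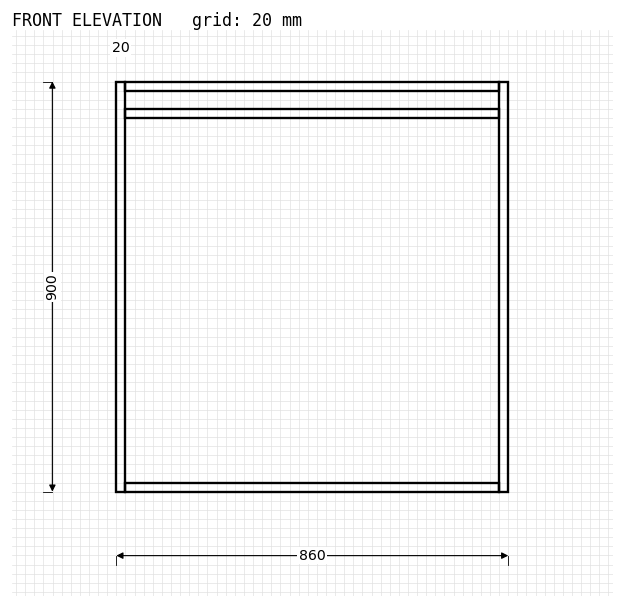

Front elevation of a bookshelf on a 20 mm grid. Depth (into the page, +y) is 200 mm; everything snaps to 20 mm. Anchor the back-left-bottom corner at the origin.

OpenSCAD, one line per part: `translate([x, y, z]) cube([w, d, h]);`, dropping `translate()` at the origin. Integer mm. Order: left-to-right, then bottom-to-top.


cube([20, 200, 900]);
translate([20, 0, 0]) cube([820, 200, 20]);
translate([20, 0, 820]) cube([820, 200, 20]);
translate([20, 0, 880]) cube([820, 200, 20]);
translate([840, 0, 0]) cube([20, 200, 900]);


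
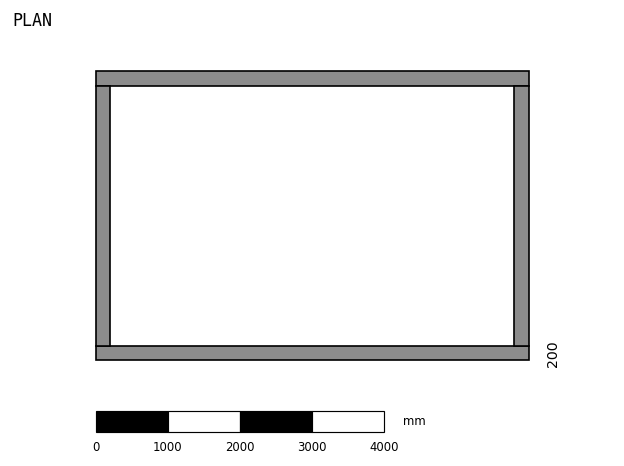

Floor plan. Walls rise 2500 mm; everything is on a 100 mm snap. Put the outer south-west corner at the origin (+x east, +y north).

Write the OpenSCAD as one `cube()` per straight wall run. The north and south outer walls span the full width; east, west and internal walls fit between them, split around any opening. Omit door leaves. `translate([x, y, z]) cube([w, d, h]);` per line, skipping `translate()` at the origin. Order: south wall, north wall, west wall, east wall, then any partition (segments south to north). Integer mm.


cube([6000, 200, 2500]);
translate([0, 3800, 0]) cube([6000, 200, 2500]);
translate([0, 200, 0]) cube([200, 3600, 2500]);
translate([5800, 200, 0]) cube([200, 3600, 2500]);


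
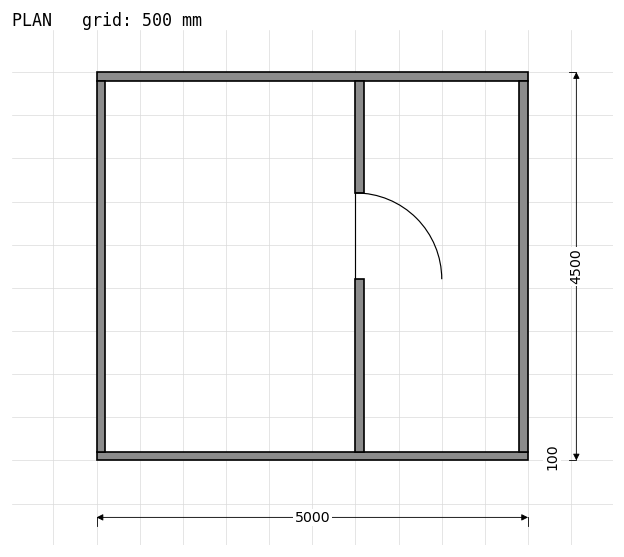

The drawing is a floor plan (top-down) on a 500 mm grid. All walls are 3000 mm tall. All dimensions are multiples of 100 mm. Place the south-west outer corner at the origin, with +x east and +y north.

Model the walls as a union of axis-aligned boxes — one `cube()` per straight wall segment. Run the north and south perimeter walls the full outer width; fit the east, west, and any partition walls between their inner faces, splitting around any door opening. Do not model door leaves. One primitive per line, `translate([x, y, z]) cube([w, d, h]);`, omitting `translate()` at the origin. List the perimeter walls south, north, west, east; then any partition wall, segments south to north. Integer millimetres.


cube([5000, 100, 3000]);
translate([0, 4400, 0]) cube([5000, 100, 3000]);
translate([0, 100, 0]) cube([100, 4300, 3000]);
translate([4900, 100, 0]) cube([100, 4300, 3000]);
translate([3000, 100, 0]) cube([100, 2000, 3000]);
translate([3000, 3100, 0]) cube([100, 1300, 3000]);


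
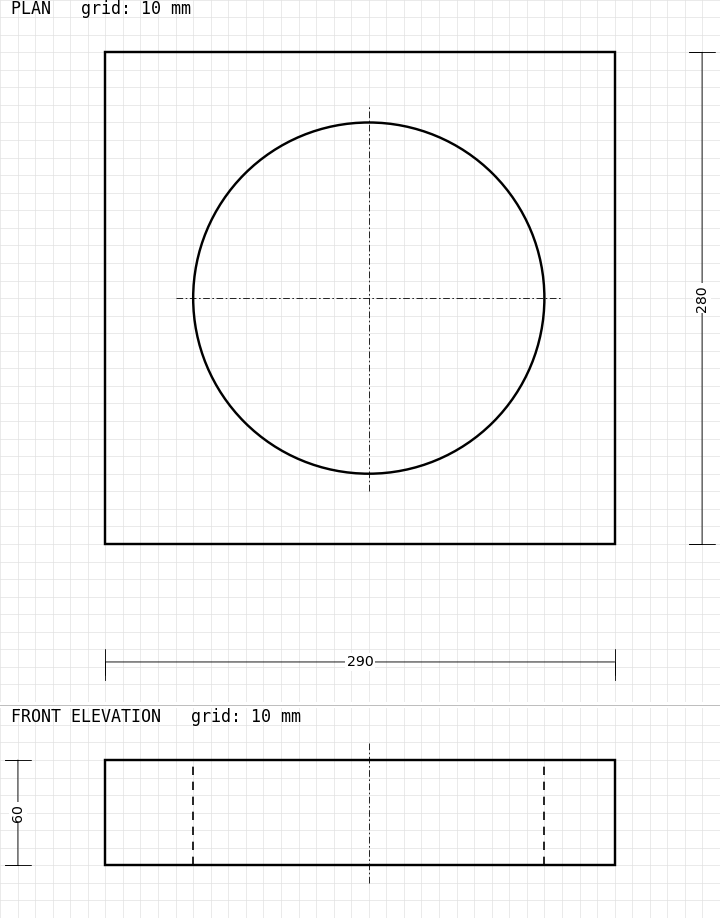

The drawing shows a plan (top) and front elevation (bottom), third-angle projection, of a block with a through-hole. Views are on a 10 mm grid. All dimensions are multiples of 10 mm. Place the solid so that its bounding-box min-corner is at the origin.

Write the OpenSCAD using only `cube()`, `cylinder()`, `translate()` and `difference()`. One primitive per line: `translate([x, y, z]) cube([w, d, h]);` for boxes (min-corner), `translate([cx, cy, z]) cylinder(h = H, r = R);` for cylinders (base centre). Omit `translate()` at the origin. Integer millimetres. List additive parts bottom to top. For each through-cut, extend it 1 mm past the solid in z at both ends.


difference() {
  cube([290, 280, 60]);
  translate([150, 140, -1]) cylinder(h = 62, r = 100);
}
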